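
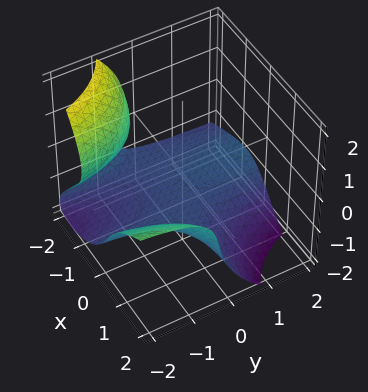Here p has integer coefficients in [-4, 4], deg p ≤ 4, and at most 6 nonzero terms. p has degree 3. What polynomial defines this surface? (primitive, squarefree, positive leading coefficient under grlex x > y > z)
2*x^2*y - 3*x*y*z + 2*z^3 + 3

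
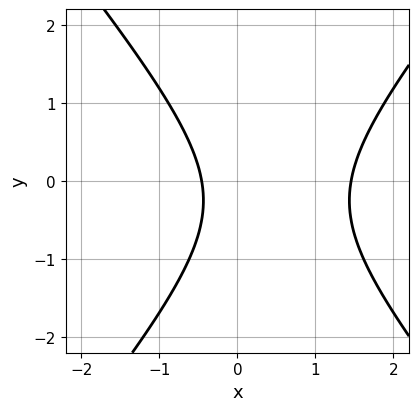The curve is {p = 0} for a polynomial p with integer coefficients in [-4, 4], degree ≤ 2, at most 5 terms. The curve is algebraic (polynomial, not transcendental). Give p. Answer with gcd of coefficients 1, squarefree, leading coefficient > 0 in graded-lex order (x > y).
Degree: a generic line meets the curve in up to 2 points, so deg p = 2.
From the axis intercepts and sections: it misses every integer gridline on the y-axis.
Together with the visible shape, these determine p as stated.

3*x^2 - 2*y^2 - 3*x - y - 2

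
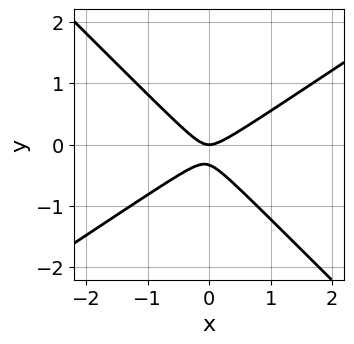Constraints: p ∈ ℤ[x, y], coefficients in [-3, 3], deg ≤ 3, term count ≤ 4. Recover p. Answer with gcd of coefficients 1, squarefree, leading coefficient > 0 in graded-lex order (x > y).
(a) deg p = 2.
(b) From the visible intercepts: it meets the x-axis at x = 0 (among the integer gridlines); one y-axis crossing is at y = 0.
(c) Matching integer coefficients to the picture gives p.

2*x^2 - x*y - 3*y^2 - y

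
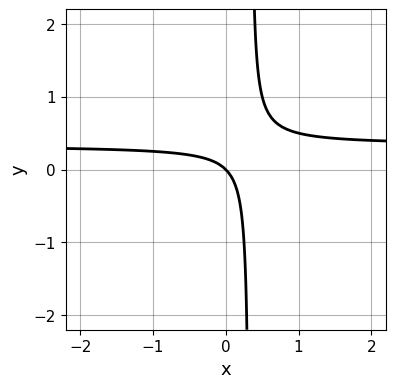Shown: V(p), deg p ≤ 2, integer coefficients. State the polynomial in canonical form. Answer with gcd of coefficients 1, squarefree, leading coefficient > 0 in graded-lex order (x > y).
3*x*y - x - y

First, the degree is 2 — a generic line meets the curve in up to 2 points.
Then, observable constraints: it meets the x-axis at x = 0 (among the integer gridlines); it meets the y-axis at y = 0 (among the integer gridlines).
Finally, together with the visible shape, these determine p as stated.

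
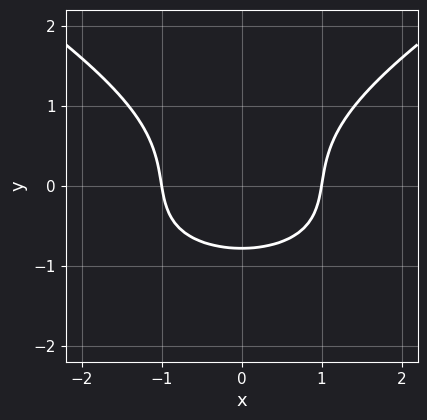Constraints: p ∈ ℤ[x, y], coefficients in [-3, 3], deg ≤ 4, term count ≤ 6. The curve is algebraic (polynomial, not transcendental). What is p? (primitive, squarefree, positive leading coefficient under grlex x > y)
x^2*y - 3*y^3 + 3*x^2 - 2*y - 3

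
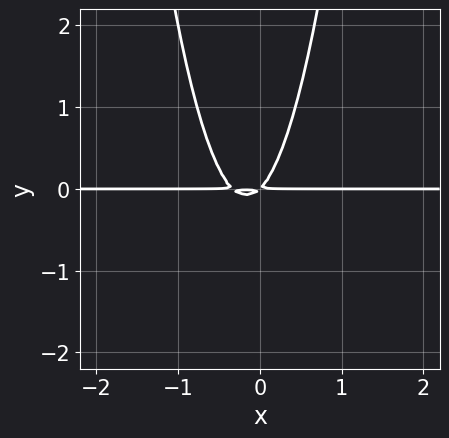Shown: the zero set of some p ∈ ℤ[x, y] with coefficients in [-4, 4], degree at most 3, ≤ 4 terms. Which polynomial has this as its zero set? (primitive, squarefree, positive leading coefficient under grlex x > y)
3*x^2*y + x*y - y^2

First, the degree is 3 — a generic line meets the curve in up to 3 points.
Next, from the axis intercepts and sections: the visible x-axis segment lies entirely on the curve.
Finally, assembling these constraints gives the stated polynomial.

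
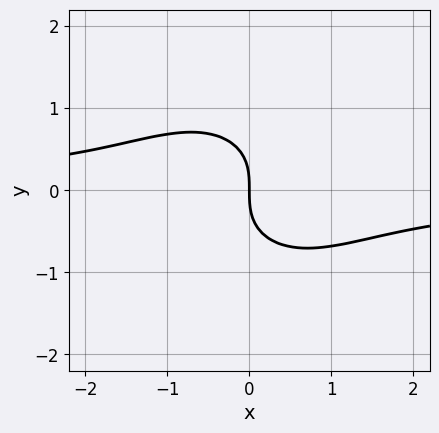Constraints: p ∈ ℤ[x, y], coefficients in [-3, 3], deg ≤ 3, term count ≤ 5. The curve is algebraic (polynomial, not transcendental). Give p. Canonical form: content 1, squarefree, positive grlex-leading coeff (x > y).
1. Degree: the shape is more complex than any degree-2 curve, so deg p = 3.
2. Checking where it meets the axes: it meets the y-axis at y = 0 (among the integer gridlines); it meets the x-axis at x = 0 (among the integer gridlines).
3. The integer polynomial consistent with all of this is the stated p.

x^2*y + y^3 + x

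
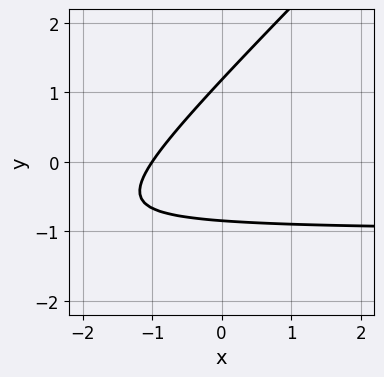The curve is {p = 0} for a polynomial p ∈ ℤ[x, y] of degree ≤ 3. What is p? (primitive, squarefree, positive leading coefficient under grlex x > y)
3*x*y - 3*y^2 + 3*x + y + 3

Degree: a generic line meets the curve in up to 2 points, so deg p = 2.
Observable constraints: one x-axis crossing is at x = -1.
Matching integer coefficients to the picture gives p.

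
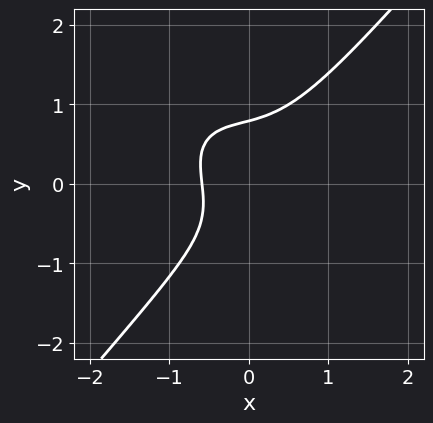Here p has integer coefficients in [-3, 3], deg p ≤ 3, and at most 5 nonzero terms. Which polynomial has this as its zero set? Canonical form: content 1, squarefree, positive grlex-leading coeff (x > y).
1. The degree is 3 — a generic line meets the curve in up to 3 points.
2. The integer polynomial consistent with all of this is the stated p.

2*x^3 + x^2*y - 2*y^3 + x + 1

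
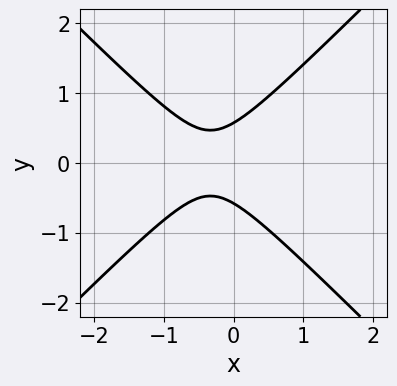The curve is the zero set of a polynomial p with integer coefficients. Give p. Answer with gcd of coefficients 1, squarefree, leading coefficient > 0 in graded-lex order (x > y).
3*x^2 - 3*y^2 + 2*x + 1

(a) The degree is 2 — the shape is more complex than any degree-1 curve.
(b) Symmetries: it's symmetric under y → −y, forcing even powers of y.
(c) Checking where it meets the axes: no x-intercept at any integer in the box.
(d) The integer polynomial consistent with all of this is the stated p.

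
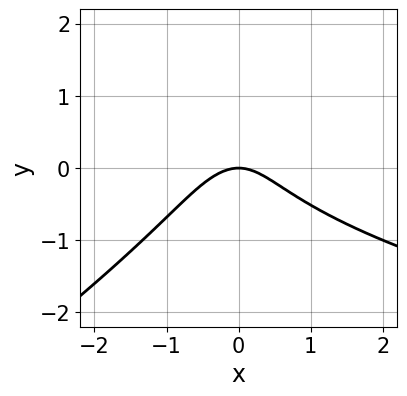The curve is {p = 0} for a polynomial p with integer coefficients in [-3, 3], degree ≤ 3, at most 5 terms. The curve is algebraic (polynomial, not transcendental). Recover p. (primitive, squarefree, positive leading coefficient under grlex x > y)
The degree is 3 — the shape is more complex than any degree-2 curve.
Reading off the gridlines: one y-axis crossing is at y = 0; one x-axis crossing is at x = 0.
Matching integer coefficients to the picture gives p.

2*x*y^2 - 3*y^3 - 3*x^2 + 2*y^2 - 3*y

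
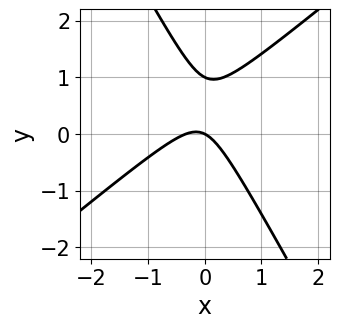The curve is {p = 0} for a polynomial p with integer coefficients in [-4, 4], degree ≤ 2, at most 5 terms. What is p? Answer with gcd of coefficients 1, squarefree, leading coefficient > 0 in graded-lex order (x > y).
1. Degree: the shape is more complex than any degree-1 curve, so deg p = 2.
2. Reading off the gridlines: one x-axis crossing is at x = 0; the y-axis gridline crossings are at y ∈ {0, 1}.
3. The integer polynomial consistent with all of this is the stated p.

3*x^2 - 2*x*y - 2*y^2 + x + 2*y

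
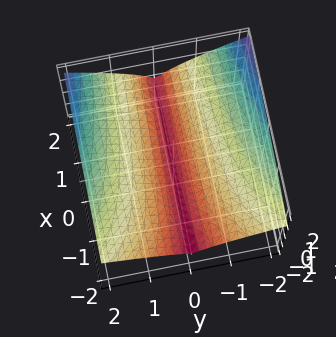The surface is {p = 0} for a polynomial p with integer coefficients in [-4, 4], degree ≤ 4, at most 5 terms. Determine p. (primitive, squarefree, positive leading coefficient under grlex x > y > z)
Degree: no degree-2 surface has this shape, so deg p = 3.
Observable constraints: one z-axis crossing is at z = 0; one y-axis crossing is at y = 0.
Matching integer coefficients to the picture gives p. Check: (-1, 0, 0) on the x-axis lies on the surface, and p(-1, 0, 0) = 0. ✓

x*y^2 - 3*z^3 + 3*y^2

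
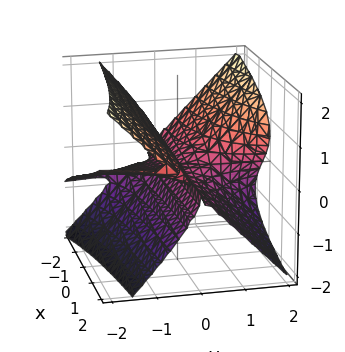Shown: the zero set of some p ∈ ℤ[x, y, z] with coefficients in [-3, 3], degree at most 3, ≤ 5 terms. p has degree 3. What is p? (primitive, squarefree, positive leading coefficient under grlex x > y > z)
deg p = 3. A generic line meets the surface in up to 3 points.
From the visible intercepts: every point of the y-axis in the box is on the surface; one z-axis crossing is at z = 0; every point of the x-axis in the box is on the surface.
Fitting integer coefficients to these (and the overall shape) gives p.

x*y^2 - 2*y^2*z + 2*z^3 + 2*y*z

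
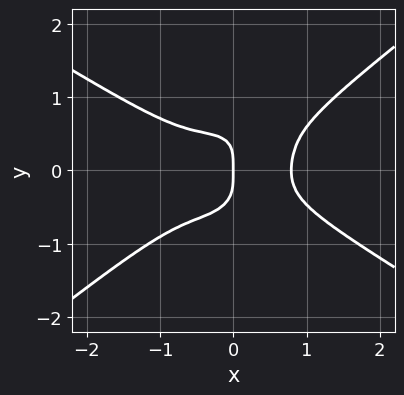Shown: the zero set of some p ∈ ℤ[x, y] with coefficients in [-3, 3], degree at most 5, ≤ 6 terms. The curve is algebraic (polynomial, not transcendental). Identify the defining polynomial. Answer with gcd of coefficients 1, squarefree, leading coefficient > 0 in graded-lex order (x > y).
First, deg p = 4. No degree-3 curve has this shape.
Next, observable constraints: it crosses the y-axis at the gridline y = 0; one x-axis crossing is at x = 0.
Finally, the integer polynomial consistent with all of this is the stated p.

2*x^4 - 3*x^2*y^2 + 2*x*y^3 - 3*y^4 - x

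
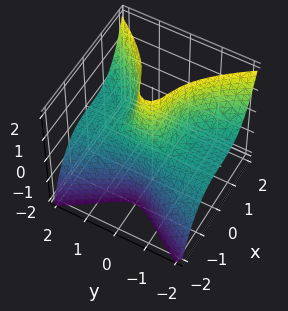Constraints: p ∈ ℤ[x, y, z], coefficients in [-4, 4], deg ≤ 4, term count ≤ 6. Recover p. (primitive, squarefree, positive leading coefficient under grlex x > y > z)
3*x^3 - 3*y^2*z + x*z + 1

First, the degree is 3 — a generic line meets the surface in up to 3 points.
Then, checking where it meets the axes: no y-intercept at any integer in the box; no z-intercept at any integer in the box.
Finally, assembling these constraints gives the stated polynomial.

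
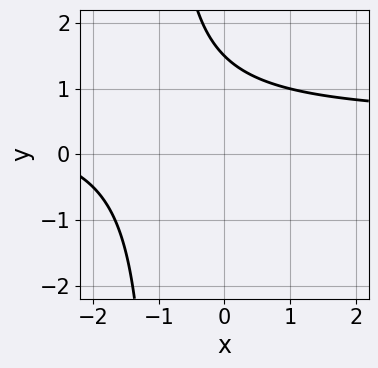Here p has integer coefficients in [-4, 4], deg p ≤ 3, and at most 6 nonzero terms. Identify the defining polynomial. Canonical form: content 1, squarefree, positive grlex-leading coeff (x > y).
1. deg p = 2.
2. Against the integer gridlines: it misses every integer gridline on the x-axis.
3. Together with the visible shape, these determine p as stated.

2*x*y - x + 2*y - 3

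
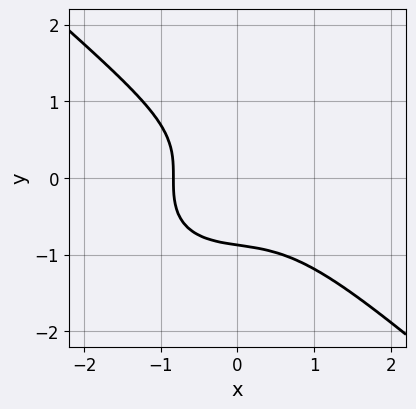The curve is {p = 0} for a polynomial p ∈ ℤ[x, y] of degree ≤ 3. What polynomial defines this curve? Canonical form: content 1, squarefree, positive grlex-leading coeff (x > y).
1. deg p = 3. A generic line meets the curve in up to 3 points.
2. Matching integer coefficients to the picture gives p.

2*x^3 + 3*y^3 + x + 2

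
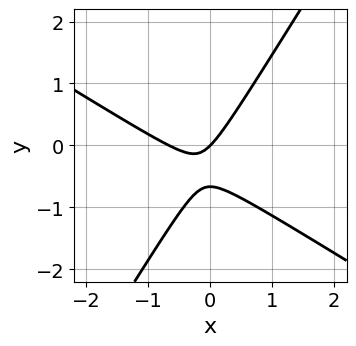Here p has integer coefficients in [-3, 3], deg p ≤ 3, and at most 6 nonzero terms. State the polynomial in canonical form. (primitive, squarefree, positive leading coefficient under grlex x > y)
1. Degree: a generic line meets the curve in up to 2 points, so deg p = 2.
2. From the axis intercepts and sections: it crosses the x-axis at the gridline x = 0; it meets the y-axis at y = 0 (among the integer gridlines).
3. These observations pin down the coefficients.

3*x^2 + 3*x*y - 3*y^2 + 2*x - 2*y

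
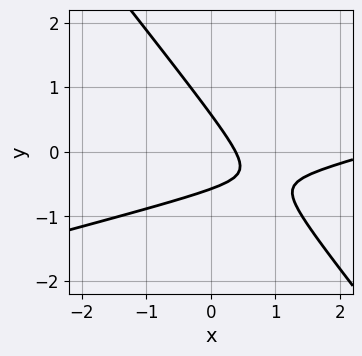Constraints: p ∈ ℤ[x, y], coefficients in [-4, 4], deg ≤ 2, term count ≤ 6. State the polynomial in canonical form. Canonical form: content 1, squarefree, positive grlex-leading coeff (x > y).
1. The degree is 2 — a generic line meets the curve in up to 2 points.
2. Putting this together gives p.

x^2 - 3*x*y - 3*y^2 - 3*x + 1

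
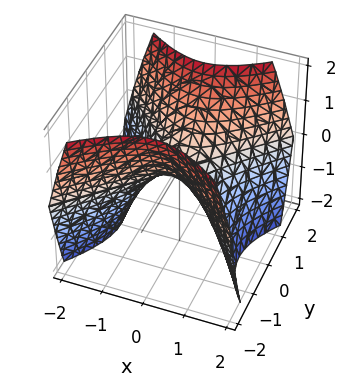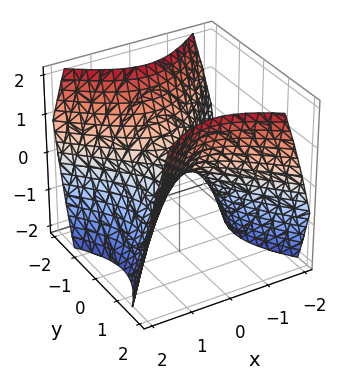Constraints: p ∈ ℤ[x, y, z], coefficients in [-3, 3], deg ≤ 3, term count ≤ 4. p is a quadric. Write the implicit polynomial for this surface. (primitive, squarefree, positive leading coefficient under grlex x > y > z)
1. The degree is 2 — a saddle surface; a quadric.
2. Symmetries: it's symmetric under x → −x, forcing even powers of x; the y ↦ −y reflection is a symmetry, so y appears only in even powers.
3. Observable constraints: it crosses the x-axis at the gridline x = 0; it crosses the y-axis at the gridline y = 0; one z-axis crossing is at z = 0.
4. Putting this together gives p.

x^2 - y^2 + z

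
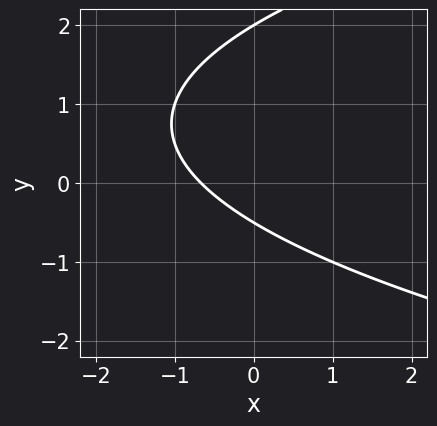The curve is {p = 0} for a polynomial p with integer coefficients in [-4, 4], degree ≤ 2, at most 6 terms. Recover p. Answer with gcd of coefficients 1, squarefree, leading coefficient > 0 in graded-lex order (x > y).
2*y^2 - 3*x - 3*y - 2

First, the degree is 2 — no degree-1 curve has this shape.
Then, reading off the gridlines: one y-axis crossing is at y = 2.
Finally, fitting integer coefficients to these (and the overall shape) gives p.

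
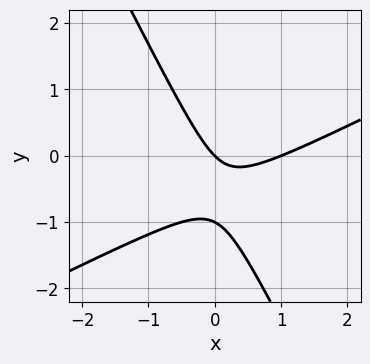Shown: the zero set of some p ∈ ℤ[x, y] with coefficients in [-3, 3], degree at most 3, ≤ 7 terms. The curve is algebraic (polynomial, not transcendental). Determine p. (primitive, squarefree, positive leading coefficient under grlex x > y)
(a) Degree: a generic line meets the curve in up to 2 points, so deg p = 2.
(b) From the axis intercepts and sections: the x-axis gridline crossings are at x ∈ {0, 1}; among the integer gridlines, it crosses the y-axis at y ∈ {-1, 0}.
(c) Matching integer coefficients to the picture gives p.

2*x^2 - 3*x*y - 2*y^2 - 2*x - 2*y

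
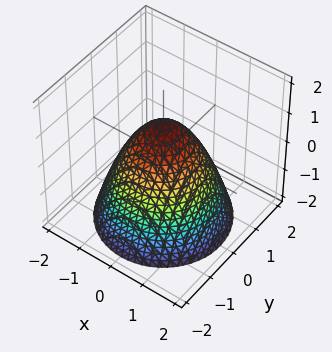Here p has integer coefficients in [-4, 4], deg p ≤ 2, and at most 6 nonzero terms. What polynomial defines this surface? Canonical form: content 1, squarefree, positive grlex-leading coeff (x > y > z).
1. Degree: the shape is more complex than any degree-1 surface, so deg p = 2.
2. By symmetry, the z-axis is an axis of rotation, so x and y enter only as x² + y².
3. From the visible intercepts: among the integer gridlines, it crosses the y-axis at y ∈ {-1, 1}; a circular section at z = 0 has radius exactly 1; among the integer gridlines, it crosses the x-axis at x ∈ {-1, 1}.
4. The integer polynomial consistent with all of this is the stated p. Check: (0, 0, 1) on the z-axis lies on the surface, and p(0, 0, 1) = 0. ✓

x^2 + y^2 + z - 1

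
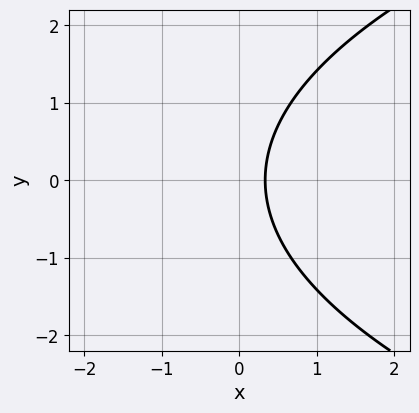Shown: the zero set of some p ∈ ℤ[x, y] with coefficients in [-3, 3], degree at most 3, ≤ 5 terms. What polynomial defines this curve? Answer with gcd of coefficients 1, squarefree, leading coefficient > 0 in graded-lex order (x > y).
deg p = 2. No degree-1 curve has this shape.
Symmetries: mirror symmetry y ↦ −y ⇒ only even powers of y.
Observable constraints: it misses every integer gridline on the y-axis.
Matching integer coefficients to the picture gives p.

y^2 - 3*x + 1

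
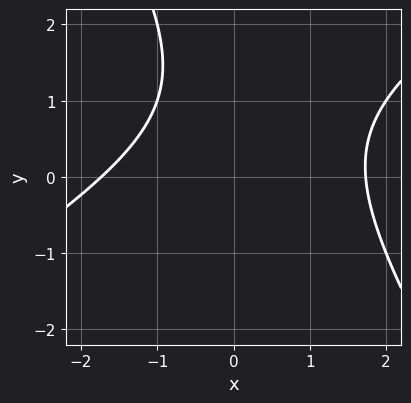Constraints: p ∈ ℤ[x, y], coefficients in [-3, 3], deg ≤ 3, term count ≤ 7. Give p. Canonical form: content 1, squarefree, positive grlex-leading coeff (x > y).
x^2 - x*y - y^2 + 2*y - 3

(a) The degree is 2 — no degree-1 curve has this shape.
(b) Checking where it meets the axes: the curve avoids every integer y-axis point in the box.
(c) Assembling these constraints gives the stated polynomial.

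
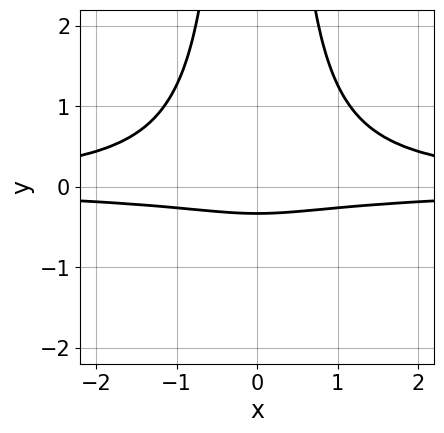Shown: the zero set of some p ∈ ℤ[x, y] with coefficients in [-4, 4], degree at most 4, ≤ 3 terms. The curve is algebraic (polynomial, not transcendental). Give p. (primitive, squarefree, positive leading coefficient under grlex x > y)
3*x^2*y^2 - 3*y - 1

First, deg p = 4.
Next, symmetries: the x ↦ −x reflection is a symmetry, so x appears only in even powers.
Then, checking where it meets the axes: no x-intercept at any integer in the box.
Finally, these observations pin down the coefficients.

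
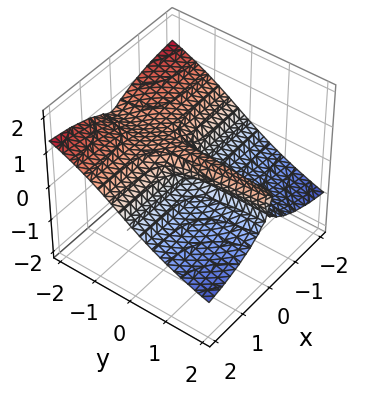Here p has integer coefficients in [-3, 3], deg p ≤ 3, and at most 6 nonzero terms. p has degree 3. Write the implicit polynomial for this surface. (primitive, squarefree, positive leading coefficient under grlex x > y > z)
2*x^2*y + 3*x^2*z + 3*z^3 - 2*z^2

deg p = 3.
Reading off the gridlines: the visible x-axis segment lies entirely on the surface; the visible y-axis segment lies entirely on the surface.
Putting this together gives p.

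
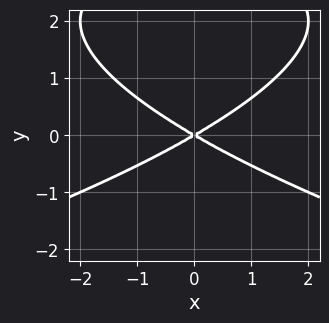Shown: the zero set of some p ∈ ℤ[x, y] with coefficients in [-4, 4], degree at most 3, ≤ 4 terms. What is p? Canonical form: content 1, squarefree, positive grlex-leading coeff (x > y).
y^3 + x^2 - 3*y^2

(a) deg p = 3. A generic line meets the curve in up to 3 points.
(b) Symmetries: mirror symmetry x ↦ −x ⇒ only even powers of x.
(c) Observable constraints: one y-axis crossing is at y = 0; one x-axis crossing is at x = 0.
(d) Assembling these constraints gives the stated polynomial.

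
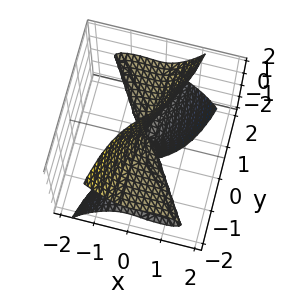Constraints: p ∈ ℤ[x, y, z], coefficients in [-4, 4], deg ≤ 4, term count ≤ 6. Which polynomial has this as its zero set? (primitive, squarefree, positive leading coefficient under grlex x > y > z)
Degree: the shape is more complex than any degree-2 surface, so deg p = 3.
Against the integer gridlines: every point of the z-axis in the box is on the surface; every point of the y-axis in the box is on the surface.
Putting this together gives p.

3*x^3 + 2*x^2*y + 2*x*z^2 - 3*y*z^2 + 2*y*z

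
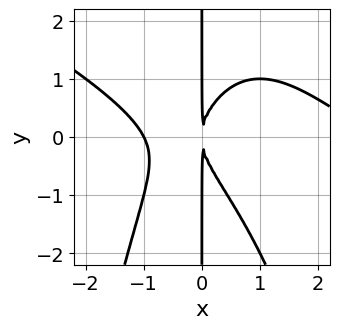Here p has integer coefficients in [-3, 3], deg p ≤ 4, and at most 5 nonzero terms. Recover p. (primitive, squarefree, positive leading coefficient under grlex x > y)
First, deg p = 4. A generic line meets the curve in up to 4 points.
Then, checking where it meets the axes: one x-axis crossing is at x = -1; the visible y-axis segment lies entirely on the curve.
Finally, assembling these constraints gives the stated polynomial.

x^4 + 2*x^3*y - 2*x^3 + 2*x*y^2 - 3*x^2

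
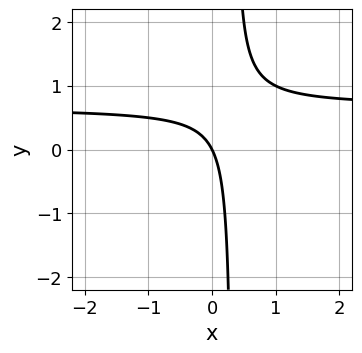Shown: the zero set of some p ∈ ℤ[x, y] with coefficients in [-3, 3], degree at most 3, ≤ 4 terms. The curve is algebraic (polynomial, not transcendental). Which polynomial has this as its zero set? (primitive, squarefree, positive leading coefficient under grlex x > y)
First, the degree is 2 — the shape is more complex than any degree-1 curve.
Then, reading off the gridlines: one y-axis crossing is at y = 0; it meets the x-axis at x = 0 (among the integer gridlines).
Finally, fitting integer coefficients to these (and the overall shape) gives p.

3*x*y - 2*x - y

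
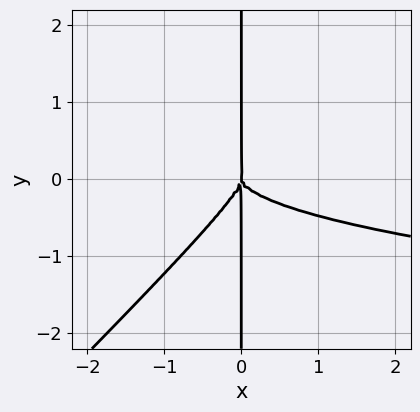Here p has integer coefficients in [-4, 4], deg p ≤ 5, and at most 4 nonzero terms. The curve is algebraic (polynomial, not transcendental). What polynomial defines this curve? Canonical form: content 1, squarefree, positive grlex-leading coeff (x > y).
1. deg p = 4. A generic line meets the curve in up to 4 points.
2. Observable constraints: the visible y-axis segment lies entirely on the curve; it meets the x-axis at x = 0 (among the integer gridlines).
3. Solving for integer coefficients yields p as stated.

3*x^2*y^2 - 3*x*y^3 - x^3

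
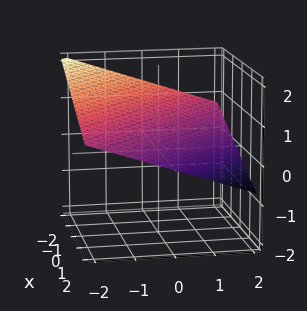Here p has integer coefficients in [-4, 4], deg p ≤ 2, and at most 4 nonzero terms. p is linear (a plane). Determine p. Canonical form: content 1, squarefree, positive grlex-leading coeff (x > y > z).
x + y + 3*z - 2

(a) The degree is 1 — the surface is flat (a plane).
(b) From the visible intercepts: it crosses the y-axis at the gridline y = 2; it meets the x-axis at x = 2 (among the integer gridlines).
(c) These observations pin down the coefficients.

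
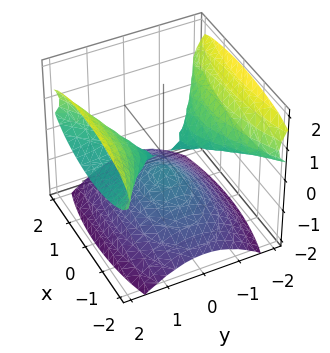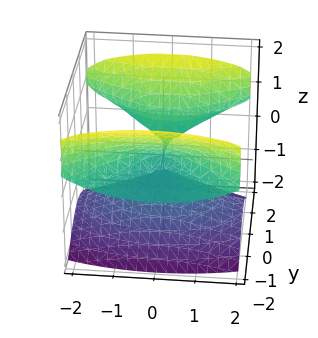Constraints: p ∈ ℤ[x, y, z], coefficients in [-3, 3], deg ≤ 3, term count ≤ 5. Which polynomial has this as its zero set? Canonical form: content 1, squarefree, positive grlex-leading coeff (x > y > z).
2*y^2*z - 2*z^3 - x^2 - z^2

First, there are 3 components. They look like related sheets of one shape, so recover p as a whole.
Then, deg p = 3. The shape is more complex than any degree-2 surface.
Next, checking where it meets the axes: every point of the y-axis in the box is on the surface.
Finally, together with the visible shape, these determine p as stated.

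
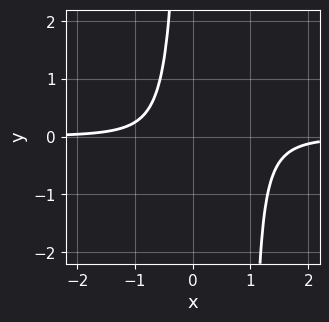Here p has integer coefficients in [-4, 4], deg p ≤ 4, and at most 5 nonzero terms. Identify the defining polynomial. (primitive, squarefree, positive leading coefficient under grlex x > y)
2*x^3*y - 2*x^2*y + 1

First, the degree is 4 — the shape is more complex than any degree-3 curve.
Next, observable constraints: the curve avoids every integer y-axis point in the box; no x-intercept at any integer in the box.
Finally, together with the visible shape, these determine p as stated.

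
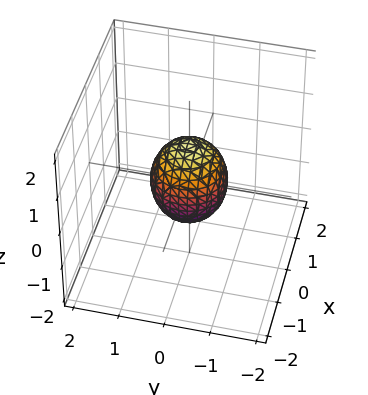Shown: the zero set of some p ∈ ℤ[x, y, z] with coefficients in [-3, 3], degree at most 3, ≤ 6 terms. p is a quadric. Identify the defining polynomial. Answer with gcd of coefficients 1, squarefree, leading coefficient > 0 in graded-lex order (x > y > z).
3*x^2 + 3*y^2 + 2*z^2 - 2

(a) Degree: bounded and convex; a quadric, so deg p = 2.
(b) Symmetries: it's symmetric under z → −z, forcing even powers of z; rotational symmetry about the z-axis ⇒ p depends on x, y only through x² + y².
(c) Against the integer gridlines: a circular section at z = 0 has radius between 0 and 1; the z-axis gridline crossings are at z ∈ {-1, 1}.
(d) These observations pin down the coefficients.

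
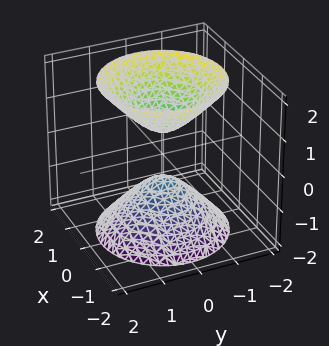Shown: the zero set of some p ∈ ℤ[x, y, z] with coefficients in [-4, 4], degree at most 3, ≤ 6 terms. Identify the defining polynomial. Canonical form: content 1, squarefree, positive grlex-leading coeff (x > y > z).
1. The picture has 2 separate pieces.
2. Degree: a generic line meets the surface in up to 2 points, so deg p = 2.
3. Symmetries: rotational symmetry about the z-axis ⇒ p depends on x, y only through x² + y².
4. From the axis intercepts and sections: no x-intercept at any integer in the box; a circular section at z = -2 has radius between 1 and 2; it misses every integer gridline on the y-axis.
5. Putting this together gives p.

3*x^2 + 3*y^2 - 2*z^2 + 1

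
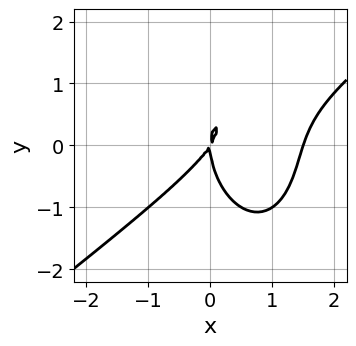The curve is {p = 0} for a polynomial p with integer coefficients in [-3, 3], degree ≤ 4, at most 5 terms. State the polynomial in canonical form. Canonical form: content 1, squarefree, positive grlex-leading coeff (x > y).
Degree: no degree-2 curve has this shape, so deg p = 3.
Against the integer gridlines: it crosses the x-axis at the gridline x = 0; it crosses the y-axis at the gridline y = 0.
Solving for integer coefficients yields p as stated.

2*x^3 - 2*x^2*y - y^3 - 3*x^2 + 2*x*y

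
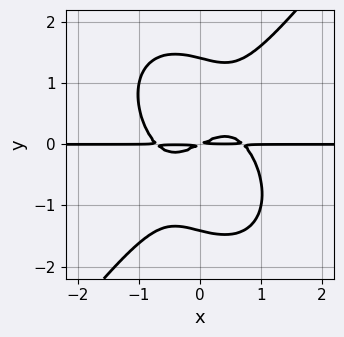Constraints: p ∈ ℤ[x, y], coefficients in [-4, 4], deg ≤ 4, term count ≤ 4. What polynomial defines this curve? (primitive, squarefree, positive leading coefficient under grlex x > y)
2*x^3*y - y^4 - x*y + 2*y^2

1. The degree is 4 — the shape is more complex than any degree-3 curve.
2. Checking where it meets the axes: every point of the x-axis in the box is on the curve.
3. Putting this together gives p.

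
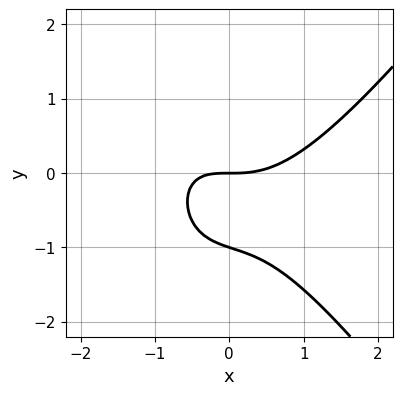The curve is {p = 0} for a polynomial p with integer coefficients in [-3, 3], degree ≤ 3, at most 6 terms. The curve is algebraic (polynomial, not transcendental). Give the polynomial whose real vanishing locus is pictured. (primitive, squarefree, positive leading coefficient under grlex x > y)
(a) The degree is 3 — no degree-2 curve has this shape.
(b) Reading off the gridlines: among the integer gridlines, it crosses the y-axis at y ∈ {-1, 0}; it meets the x-axis at x = 0 (among the integer gridlines).
(c) Together with the visible shape, these determine p as stated.

2*x^3 - x*y^2 - 2*x*y - 3*y^2 - 3*y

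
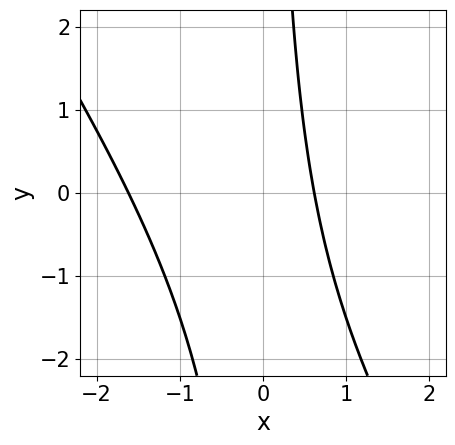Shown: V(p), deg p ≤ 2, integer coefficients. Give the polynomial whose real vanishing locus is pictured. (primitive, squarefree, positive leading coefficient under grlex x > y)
3*x^2 + 2*x*y + 3*x - 3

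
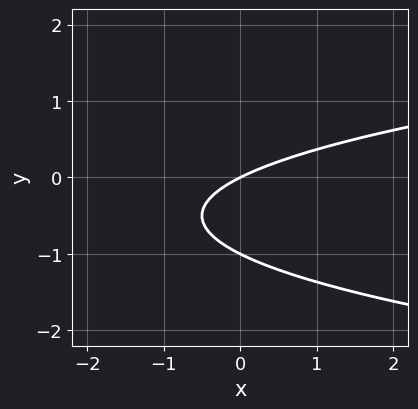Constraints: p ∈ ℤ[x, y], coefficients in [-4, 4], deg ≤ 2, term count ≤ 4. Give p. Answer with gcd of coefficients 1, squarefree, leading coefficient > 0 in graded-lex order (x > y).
deg p = 2. No degree-1 curve has this shape.
Observable constraints: one x-axis crossing is at x = 0; the y-axis gridline crossings are at y ∈ {-1, 0}.
Solving for integer coefficients yields p as stated.

2*y^2 - x + 2*y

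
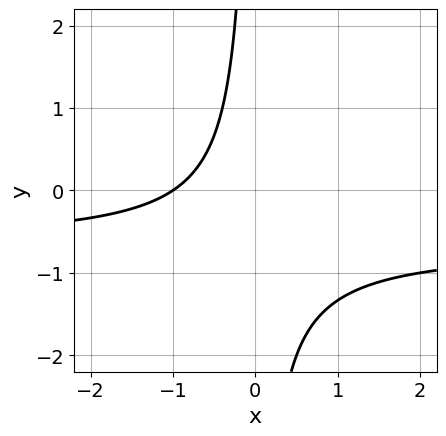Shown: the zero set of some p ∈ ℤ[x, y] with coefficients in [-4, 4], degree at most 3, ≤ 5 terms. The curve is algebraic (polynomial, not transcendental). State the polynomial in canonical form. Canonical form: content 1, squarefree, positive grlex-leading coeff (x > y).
1. deg p = 2. No degree-1 curve has this shape.
2. Checking where it meets the axes: it meets the x-axis at x = -1 (among the integer gridlines); no y-intercept at any integer in the box.
3. These observations pin down the coefficients.

3*x*y + 2*x + 2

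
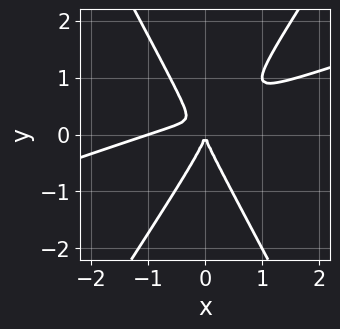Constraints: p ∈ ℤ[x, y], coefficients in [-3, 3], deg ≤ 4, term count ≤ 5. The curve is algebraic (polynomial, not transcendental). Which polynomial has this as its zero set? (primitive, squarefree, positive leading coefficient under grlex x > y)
(a) The degree is 3 — the shape is more complex than any degree-2 curve.
(b) Reading off the gridlines: the x-axis gridline crossings are at x ∈ {-1, 0}; one y-axis crossing is at y = 0.
(c) Together with the visible shape, these determine p as stated.

x^3 - 3*x^2*y + y^3 + x^2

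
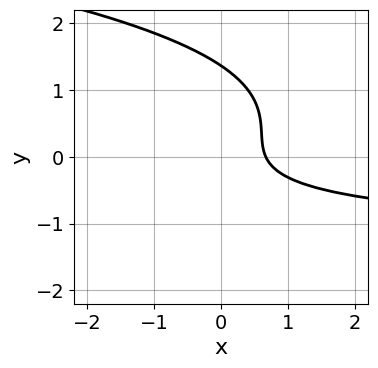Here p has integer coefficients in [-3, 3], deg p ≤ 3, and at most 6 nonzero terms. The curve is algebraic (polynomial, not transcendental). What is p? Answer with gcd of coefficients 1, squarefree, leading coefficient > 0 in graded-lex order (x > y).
3*y^3 + 2*x*y - 3*y^2 + 3*x - 2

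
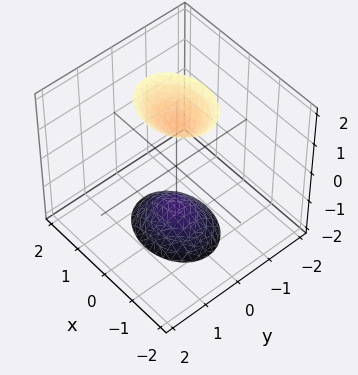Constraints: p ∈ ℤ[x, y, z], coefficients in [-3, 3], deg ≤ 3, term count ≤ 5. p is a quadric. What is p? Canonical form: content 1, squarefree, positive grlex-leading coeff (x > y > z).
(a) I count 2 distinct pieces. They look like related sheets of one shape, so recover p as a whole.
(b) The degree is 2 — two separate bowl-shaped sheets opening away from each other; a quadric.
(c) Symmetries: it's symmetric under y → −y, forcing even powers of y; the x ↦ −x reflection is a symmetry, so x appears only in even powers; mirror symmetry z ↦ −z ⇒ only even powers of z.
(d) Observable constraints: the surface avoids every integer y-axis point in the box; the surface avoids every integer x-axis point in the box.
(e) These observations pin down the coefficients.

2*x^2 + 3*y^2 - z^2 + 2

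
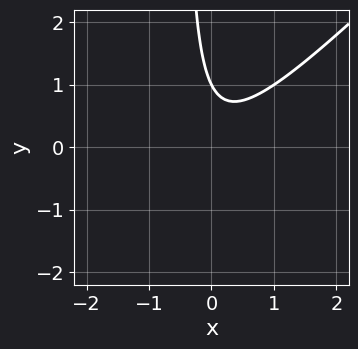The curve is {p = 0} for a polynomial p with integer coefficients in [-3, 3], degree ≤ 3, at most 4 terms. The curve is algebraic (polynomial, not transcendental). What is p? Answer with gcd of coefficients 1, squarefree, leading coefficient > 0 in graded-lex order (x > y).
First, the degree is 2 — no degree-1 curve has this shape.
Then, reading off the gridlines: it crosses the y-axis at the gridline y = 1; it misses every integer gridline on the x-axis.
Finally, matching integer coefficients to the picture gives p.

2*x^2 - 2*x*y - y + 1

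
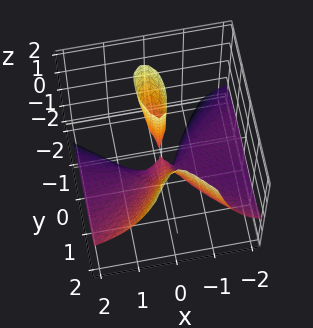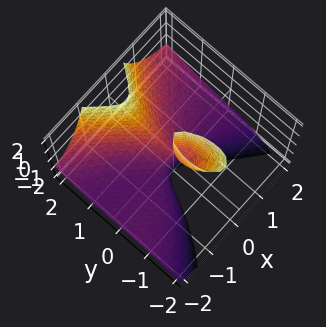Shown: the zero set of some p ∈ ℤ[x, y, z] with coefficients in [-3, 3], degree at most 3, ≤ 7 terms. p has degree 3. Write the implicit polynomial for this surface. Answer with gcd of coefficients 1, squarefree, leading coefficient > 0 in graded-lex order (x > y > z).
3*x^2*z + x*y*z - y^3 + 3*x^2 + y*z

The picture has 2 separate pieces. They look like related sheets of one shape, so recover p as a whole.
deg p = 3. The shape is more complex than any degree-2 surface.
Checking where it meets the axes: the visible z-axis segment lies entirely on the surface; it crosses the x-axis at the gridline x = 0; one y-axis crossing is at y = 0.
The integer polynomial consistent with all of this is the stated p.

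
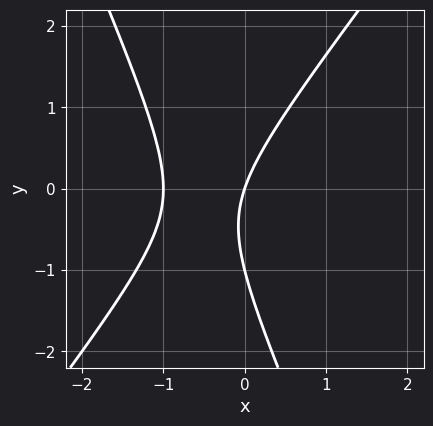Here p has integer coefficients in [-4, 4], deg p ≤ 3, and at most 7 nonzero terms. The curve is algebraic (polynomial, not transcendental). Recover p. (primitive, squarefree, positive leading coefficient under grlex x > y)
First, deg p = 2. No degree-1 curve has this shape.
Next, observable constraints: the x-axis gridline crossings are at x ∈ {-1, 0}; among the integer gridlines, it crosses the y-axis at y ∈ {-1, 0}.
Finally, matching integer coefficients to the picture gives p.

3*x^2 - x*y - y^2 + 3*x - y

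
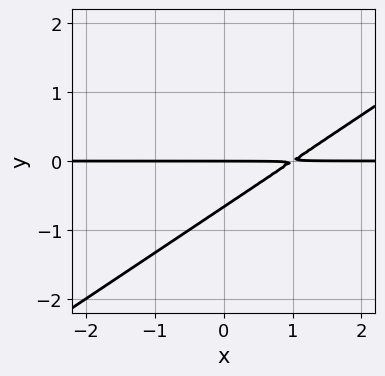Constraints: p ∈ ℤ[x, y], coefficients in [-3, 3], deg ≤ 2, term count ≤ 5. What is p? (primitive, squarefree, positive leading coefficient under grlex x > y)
(a) Degree: the shape is more complex than any degree-1 curve, so deg p = 2.
(b) From the visible intercepts: the visible x-axis segment lies entirely on the curve; it crosses the y-axis at the gridline y = 0.
(c) Fitting integer coefficients to these (and the overall shape) gives p.

2*x*y - 3*y^2 - 2*y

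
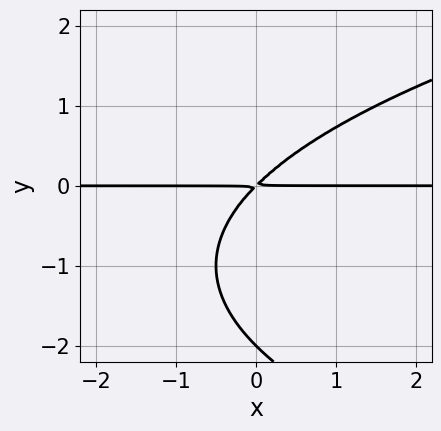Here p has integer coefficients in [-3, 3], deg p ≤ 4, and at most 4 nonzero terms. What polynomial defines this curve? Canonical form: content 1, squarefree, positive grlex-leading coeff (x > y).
y^3 - 2*x*y + 2*y^2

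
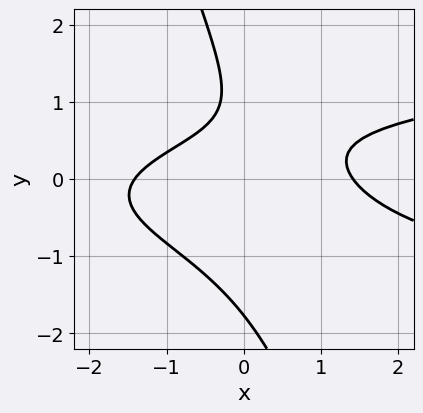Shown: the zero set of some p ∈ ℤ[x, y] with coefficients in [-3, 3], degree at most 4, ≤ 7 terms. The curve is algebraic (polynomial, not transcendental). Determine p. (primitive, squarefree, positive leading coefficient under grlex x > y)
(a) deg p = 3.
(b) Matching integer coefficients to the picture gives p.

3*x*y^2 + y^3 - x^2 - 2*y + 2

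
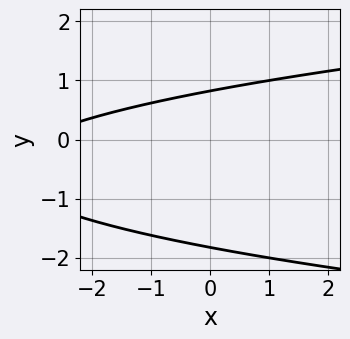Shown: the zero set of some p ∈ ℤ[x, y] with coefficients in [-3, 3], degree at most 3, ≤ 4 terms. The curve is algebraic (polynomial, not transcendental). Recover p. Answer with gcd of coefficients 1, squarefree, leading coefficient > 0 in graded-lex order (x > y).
2*y^2 - x + 2*y - 3

(a) Degree: the shape is more complex than any degree-1 curve, so deg p = 2.
(b) Observable constraints: the curve avoids every integer x-axis point in the box.
(c) The integer polynomial consistent with all of this is the stated p.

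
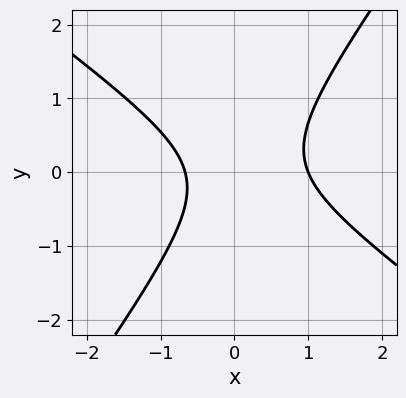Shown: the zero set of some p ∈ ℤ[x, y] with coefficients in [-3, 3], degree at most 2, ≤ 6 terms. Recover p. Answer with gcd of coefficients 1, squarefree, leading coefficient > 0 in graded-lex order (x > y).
3*x^2 + 2*x*y - 3*y^2 - x - 2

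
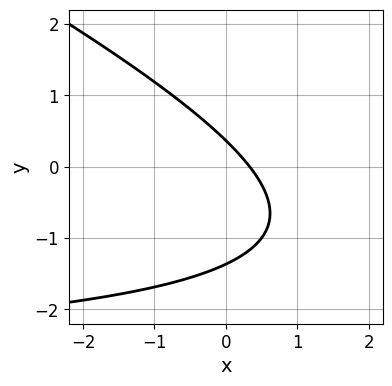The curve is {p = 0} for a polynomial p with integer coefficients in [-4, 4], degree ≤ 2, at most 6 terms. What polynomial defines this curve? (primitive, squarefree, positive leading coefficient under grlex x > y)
The degree is 2 — no degree-1 curve has this shape.
Matching integer coefficients to the picture gives p.

x*y + 2*y^2 + 3*x + 2*y - 1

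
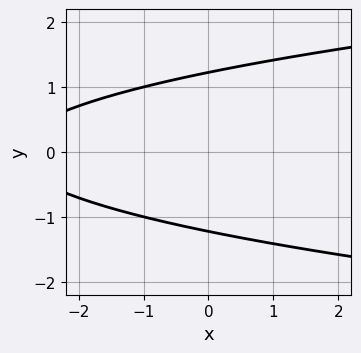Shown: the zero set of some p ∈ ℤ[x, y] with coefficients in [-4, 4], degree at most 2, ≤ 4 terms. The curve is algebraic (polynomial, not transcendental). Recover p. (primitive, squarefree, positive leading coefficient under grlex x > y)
1. Degree: the shape is more complex than any degree-1 curve, so deg p = 2.
2. Symmetries: it's symmetric under y → −y, forcing even powers of y.
3. From the axis intercepts and sections: it misses every integer gridline on the x-axis.
4. Assembling these constraints gives the stated polynomial.

2*y^2 - x - 3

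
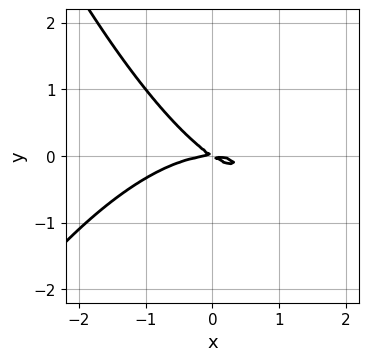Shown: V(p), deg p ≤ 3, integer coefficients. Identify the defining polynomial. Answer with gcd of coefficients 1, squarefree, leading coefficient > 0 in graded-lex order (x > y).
x^3 + 2*x*y + 3*y^2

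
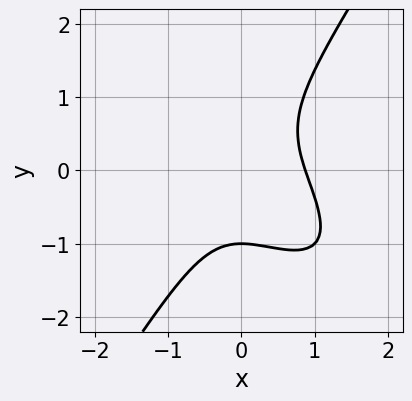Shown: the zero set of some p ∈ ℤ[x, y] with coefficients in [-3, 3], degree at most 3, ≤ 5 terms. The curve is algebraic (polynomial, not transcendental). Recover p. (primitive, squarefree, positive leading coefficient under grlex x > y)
3*x^3 + 3*x^2*y - 2*y^3 - 2

First, the degree is 3 — the shape is more complex than any degree-2 curve.
Next, checking where it meets the axes: one y-axis crossing is at y = -1.
Finally, solving for integer coefficients yields p as stated.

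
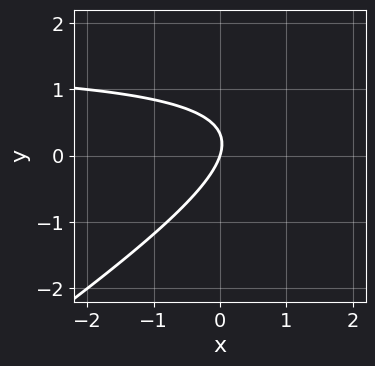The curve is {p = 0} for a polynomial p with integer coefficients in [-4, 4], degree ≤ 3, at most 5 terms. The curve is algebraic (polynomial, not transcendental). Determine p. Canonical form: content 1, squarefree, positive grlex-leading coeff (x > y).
2*x*y - 3*y^2 - 3*x + y

First, the degree is 2 — the shape is more complex than any degree-1 curve.
Then, checking where it meets the axes: it crosses the x-axis at the gridline x = 0; one y-axis crossing is at y = 0.
Finally, these observations pin down the coefficients.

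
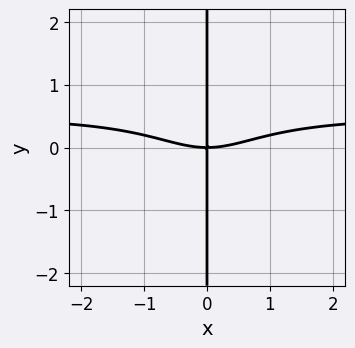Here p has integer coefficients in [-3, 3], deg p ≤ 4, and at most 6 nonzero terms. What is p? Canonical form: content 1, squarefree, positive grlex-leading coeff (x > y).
2*x^3*y + 2*x*y^3 - x^3 + 3*x*y

1. deg p = 4. The shape is more complex than any degree-3 curve.
2. Observable constraints: every point of the y-axis in the box is on the curve; it meets the x-axis at x = 0 (among the integer gridlines).
3. These observations pin down the coefficients.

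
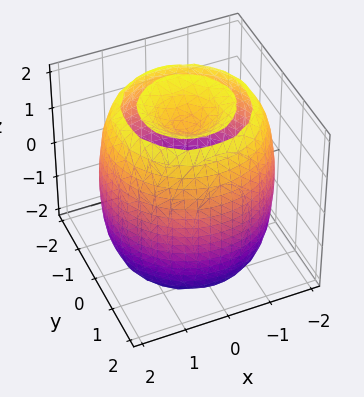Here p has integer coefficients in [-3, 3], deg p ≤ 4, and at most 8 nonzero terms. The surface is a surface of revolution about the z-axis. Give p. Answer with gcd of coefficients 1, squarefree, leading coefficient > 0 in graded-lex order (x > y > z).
1. The picture has 2 separate pieces. They look like related sheets of one shape, so recover p as a whole.
2. Degree: a generic line meets the surface in up to 4 points, so deg p = 4.
3. Symmetries: rotational symmetry about the z-axis ⇒ p depends on x, y only through x² + y².
4. Against the integer gridlines: a circular section at z = 0 has radius between 1 and 2.
5. The integer polynomial consistent with all of this is the stated p.

x^4 + 2*x^2*y^2 + y^4 - 3*x^2 - 3*y^2 + z^2 - 2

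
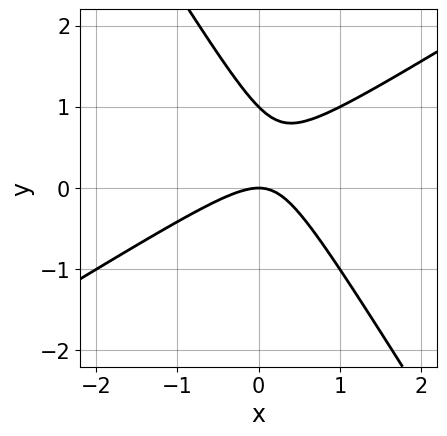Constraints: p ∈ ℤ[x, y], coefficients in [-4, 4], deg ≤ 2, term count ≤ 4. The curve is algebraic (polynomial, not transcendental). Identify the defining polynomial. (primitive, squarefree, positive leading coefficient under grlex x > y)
x^2 - x*y - y^2 + y

(a) deg p = 2. A generic line meets the curve in up to 2 points.
(b) Against the integer gridlines: it crosses the x-axis at the gridline x = 0; among the integer gridlines, it crosses the y-axis at y ∈ {0, 1}.
(c) Solving for integer coefficients yields p as stated.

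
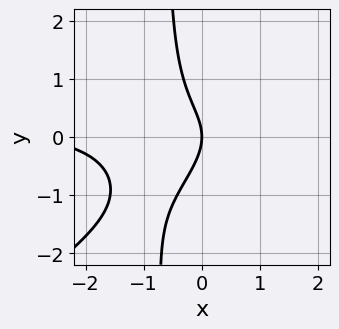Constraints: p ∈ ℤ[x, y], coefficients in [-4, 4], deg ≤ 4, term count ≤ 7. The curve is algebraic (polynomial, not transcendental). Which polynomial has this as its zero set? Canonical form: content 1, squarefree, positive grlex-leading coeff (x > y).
2*x^2*y - 3*x*y^2 - x^2 - 2*y^2 - 3*x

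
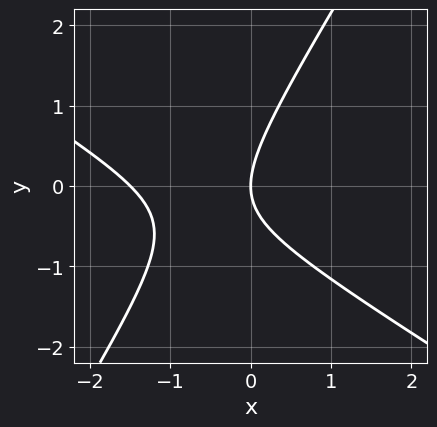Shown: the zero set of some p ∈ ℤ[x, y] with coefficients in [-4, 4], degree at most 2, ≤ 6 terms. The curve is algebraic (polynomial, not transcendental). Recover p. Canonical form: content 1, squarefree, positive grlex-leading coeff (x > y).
First, deg p = 2. A generic line meets the curve in up to 2 points.
Then, observable constraints: one x-axis crossing is at x = 0; one y-axis crossing is at y = 0.
Finally, these observations pin down the coefficients.

2*x^2 + 2*x*y - 2*y^2 + 3*x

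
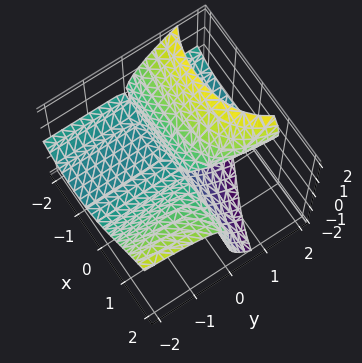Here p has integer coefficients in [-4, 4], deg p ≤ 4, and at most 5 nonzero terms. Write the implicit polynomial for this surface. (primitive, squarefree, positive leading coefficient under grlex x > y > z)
First, deg p = 3. The shape is more complex than any degree-2 surface.
Then, observable constraints: every point of the x-axis in the box is on the surface; it crosses the z-axis at the gridline z = 0; every point of the y-axis in the box is on the surface.
Finally, fitting integer coefficients to these (and the overall shape) gives p.

x^2*y + z^3 + 2*x*y - 3*y*z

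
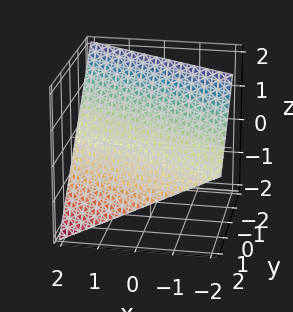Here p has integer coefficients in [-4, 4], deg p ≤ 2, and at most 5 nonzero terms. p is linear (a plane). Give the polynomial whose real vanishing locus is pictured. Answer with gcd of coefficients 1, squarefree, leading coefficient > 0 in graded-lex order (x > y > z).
First, the degree is 1 — every cross-section is a straight line — this is a plane.
Then, checking where it meets the axes: one z-axis crossing is at z = 1; it meets the y-axis at y = 1 (among the integer gridlines).
Finally, assembling these constraints gives the stated polynomial.

x + 2*y + 2*z - 2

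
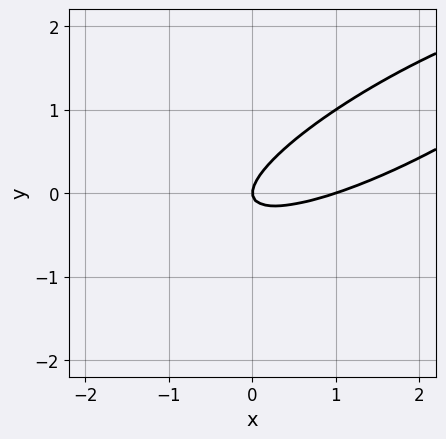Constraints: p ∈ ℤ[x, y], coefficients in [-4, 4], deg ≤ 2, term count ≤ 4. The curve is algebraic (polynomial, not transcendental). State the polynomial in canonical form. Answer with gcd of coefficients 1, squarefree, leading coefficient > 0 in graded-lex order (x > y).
The degree is 2 — a generic line meets the curve in up to 2 points.
From the axis intercepts and sections: it meets the y-axis at y = 0 (among the integer gridlines); among the integer gridlines, it crosses the x-axis at x ∈ {0, 1}.
These observations pin down the coefficients.

x^2 - 3*x*y + 3*y^2 - x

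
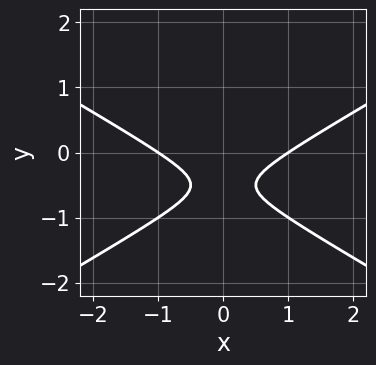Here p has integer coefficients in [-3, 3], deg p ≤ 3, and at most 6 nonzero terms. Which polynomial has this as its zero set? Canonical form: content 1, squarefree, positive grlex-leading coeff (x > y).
First, deg p = 2. The shape is more complex than any degree-1 curve.
Then, symmetries: mirror symmetry x ↦ −x ⇒ only even powers of x.
Then, observable constraints: no y-intercept at any integer in the box; among the integer gridlines, it crosses the x-axis at x ∈ {-1, 1}.
Finally, assembling these constraints gives the stated polynomial.

x^2 - 3*y^2 - 3*y - 1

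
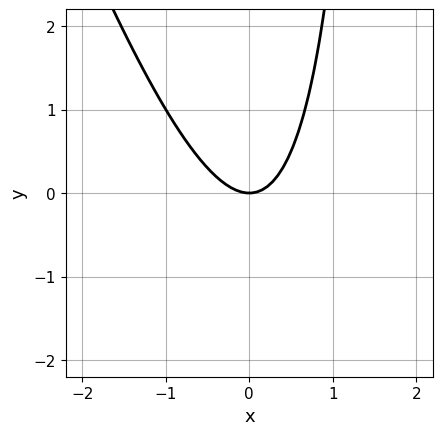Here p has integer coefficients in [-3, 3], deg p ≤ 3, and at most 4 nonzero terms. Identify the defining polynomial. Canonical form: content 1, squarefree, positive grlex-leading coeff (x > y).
(a) deg p = 2. No degree-1 curve has this shape.
(b) Checking where it meets the axes: it crosses the y-axis at the gridline y = 0; one x-axis crossing is at x = 0.
(c) Matching integer coefficients to the picture gives p.

3*x^2 + x*y - 2*y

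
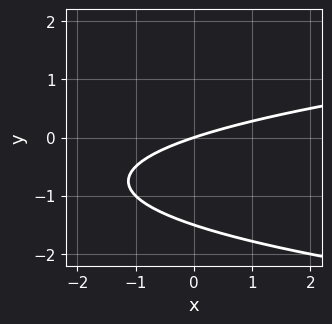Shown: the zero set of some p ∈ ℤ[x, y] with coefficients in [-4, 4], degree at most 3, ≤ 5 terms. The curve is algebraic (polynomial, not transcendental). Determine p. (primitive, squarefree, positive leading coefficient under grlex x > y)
2*y^2 - x + 3*y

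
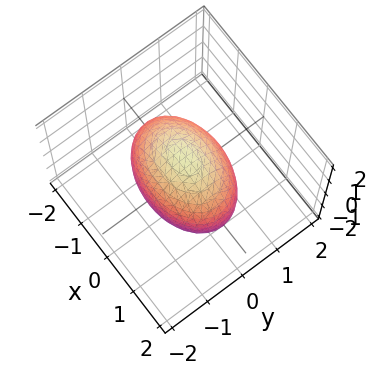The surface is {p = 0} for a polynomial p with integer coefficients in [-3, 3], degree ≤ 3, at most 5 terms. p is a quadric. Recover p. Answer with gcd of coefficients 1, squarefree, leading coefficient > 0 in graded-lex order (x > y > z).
x^2 + 2*y^2 + z^2 - 2

deg p = 2. Bounded and convex; a quadric.
Symmetries: it's symmetric under y → −y, forcing even powers of y; mirror symmetry x ↦ −x ⇒ only even powers of x; mirror symmetry z ↦ −z ⇒ only even powers of z.
From the axis intercepts and sections: the y-axis gridline crossings are at y ∈ {-1, 1}.
Solving for integer coefficients yields p as stated.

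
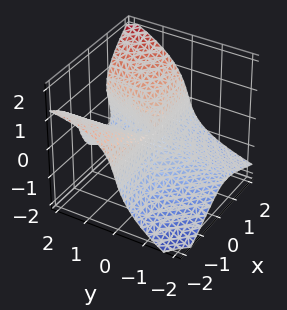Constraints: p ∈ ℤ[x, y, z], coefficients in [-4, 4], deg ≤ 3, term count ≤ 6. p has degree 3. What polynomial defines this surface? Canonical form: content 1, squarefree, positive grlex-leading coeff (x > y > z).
3*x^2*y - x^2*z + 2*x*y*z - 3*z^3 - y^2

First, degree: a generic line meets the surface in up to 3 points, so deg p = 3.
Next, against the integer gridlines: it meets the z-axis at z = 0 (among the integer gridlines); the visible x-axis segment lies entirely on the surface; it crosses the y-axis at the gridline y = 0.
Finally, fitting integer coefficients to these (and the overall shape) gives p.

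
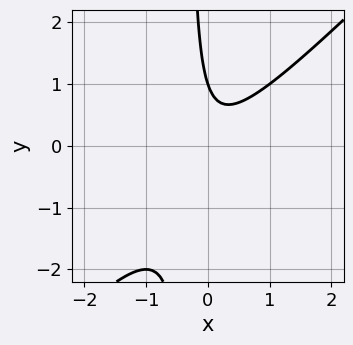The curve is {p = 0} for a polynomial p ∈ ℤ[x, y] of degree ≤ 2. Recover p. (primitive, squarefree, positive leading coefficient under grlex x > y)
3*x^2 - 3*x*y - y + 1

(a) The degree is 2 — no degree-1 curve has this shape.
(b) Reading off the gridlines: the curve avoids every integer x-axis point in the box; one y-axis crossing is at y = 1.
(c) These observations pin down the coefficients.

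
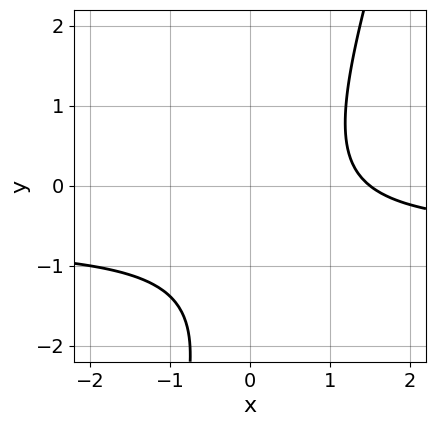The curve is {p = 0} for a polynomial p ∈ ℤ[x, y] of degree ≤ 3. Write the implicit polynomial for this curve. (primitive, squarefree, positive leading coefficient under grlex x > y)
First, degree: the shape is more complex than any degree-1 curve, so deg p = 2.
Then, checking where it meets the axes: it misses every integer gridline on the y-axis.
Finally, putting this together gives p.

3*x*y - y^2 + 2*x - 2*y - 3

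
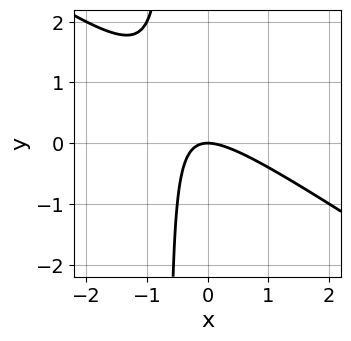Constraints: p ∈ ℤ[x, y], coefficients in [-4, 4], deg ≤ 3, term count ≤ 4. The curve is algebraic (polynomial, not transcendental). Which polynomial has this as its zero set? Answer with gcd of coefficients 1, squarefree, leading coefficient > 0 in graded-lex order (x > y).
(a) The degree is 2 — a generic line meets the curve in up to 2 points.
(b) Reading off the gridlines: one x-axis crossing is at x = 0; it meets the y-axis at y = 0 (among the integer gridlines).
(c) Putting this together gives p.

2*x^2 + 3*x*y + 2*y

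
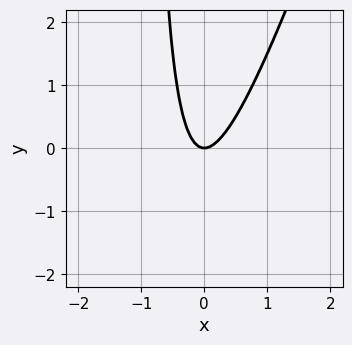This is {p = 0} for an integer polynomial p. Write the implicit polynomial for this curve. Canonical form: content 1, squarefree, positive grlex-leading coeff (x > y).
1. deg p = 2.
2. Observable constraints: one x-axis crossing is at x = 0; one y-axis crossing is at y = 0.
3. Matching integer coefficients to the picture gives p.

3*x^2 - x*y - y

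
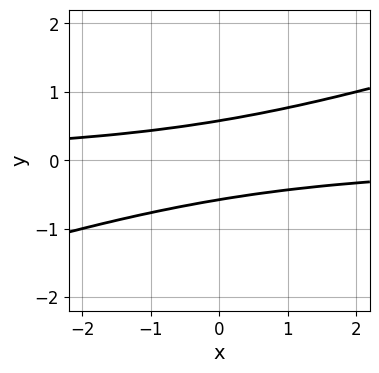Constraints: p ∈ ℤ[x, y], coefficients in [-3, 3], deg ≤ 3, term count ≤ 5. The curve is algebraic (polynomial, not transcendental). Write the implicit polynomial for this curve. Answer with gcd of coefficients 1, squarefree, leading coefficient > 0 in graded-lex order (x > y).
First, the degree is 2 — a generic line meets the curve in up to 2 points.
Next, checking where it meets the axes: the curve avoids every integer x-axis point in the box.
Finally, assembling these constraints gives the stated polynomial.

x*y - 3*y^2 + 1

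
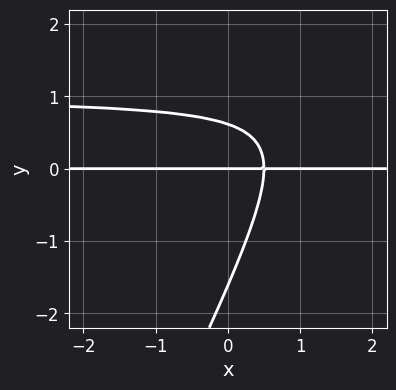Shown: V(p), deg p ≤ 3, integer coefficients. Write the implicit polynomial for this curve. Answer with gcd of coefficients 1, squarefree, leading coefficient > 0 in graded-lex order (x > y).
2*x*y^2 - y^3 - 2*x*y - y^2 + y

(a) Degree: the shape is more complex than any degree-2 curve, so deg p = 3.
(b) From the axis intercepts and sections: it meets the y-axis at y = 0 (among the integer gridlines); the visible x-axis segment lies entirely on the curve.
(c) The integer polynomial consistent with all of this is the stated p.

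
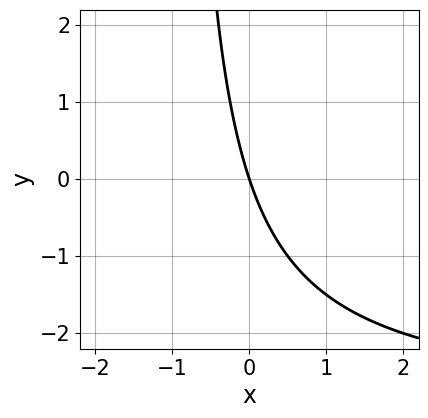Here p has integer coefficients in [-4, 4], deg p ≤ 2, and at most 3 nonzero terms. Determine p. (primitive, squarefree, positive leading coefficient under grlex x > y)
x*y + 3*x + y

1. The degree is 2 — a generic line meets the curve in up to 2 points.
2. Checking where it meets the axes: it meets the y-axis at y = 0 (among the integer gridlines); one x-axis crossing is at x = 0.
3. These observations pin down the coefficients.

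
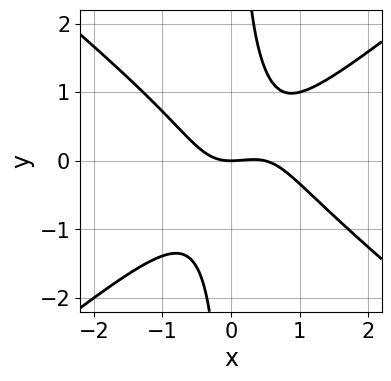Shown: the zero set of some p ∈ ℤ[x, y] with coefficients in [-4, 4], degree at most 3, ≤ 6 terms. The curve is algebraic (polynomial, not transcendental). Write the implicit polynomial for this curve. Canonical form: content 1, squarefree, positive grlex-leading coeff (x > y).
2*x^3 - 3*x*y^2 - x^2 + 2*y

First, deg p = 3. No degree-2 curve has this shape.
Then, from the visible intercepts: one x-axis crossing is at x = 0; it meets the y-axis at y = 0 (among the integer gridlines).
Finally, matching integer coefficients to the picture gives p.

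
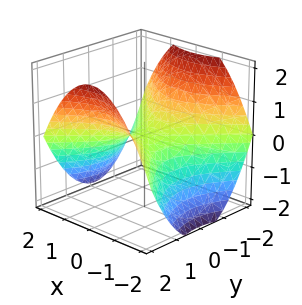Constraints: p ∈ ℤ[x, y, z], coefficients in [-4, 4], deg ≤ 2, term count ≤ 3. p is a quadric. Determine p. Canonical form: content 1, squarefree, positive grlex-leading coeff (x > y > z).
x^2 - y^2 + 2*z

1. The degree is 2 — a saddle surface; a quadric.
2. Symmetries: the y ↦ −y reflection is a symmetry, so y appears only in even powers; it's symmetric under x → −x, forcing even powers of x.
3. Against the integer gridlines: it meets the z-axis at z = 0 (among the integer gridlines); it crosses the x-axis at the gridline x = 0; one y-axis crossing is at y = 0.
4. Solving for integer coefficients yields p as stated.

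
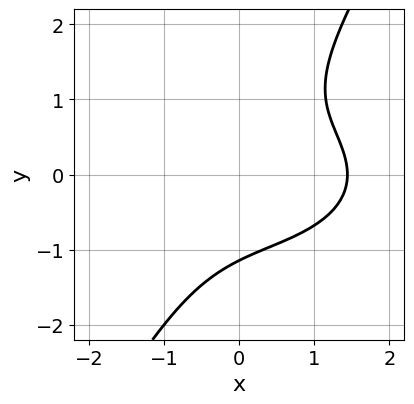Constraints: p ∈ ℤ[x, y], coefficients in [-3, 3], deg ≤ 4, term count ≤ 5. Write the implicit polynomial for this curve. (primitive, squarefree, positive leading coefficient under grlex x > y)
(a) Degree: no degree-2 curve has this shape, so deg p = 3.
(b) Putting this together gives p.

x^3 + 3*x*y^2 - 2*y^3 - 3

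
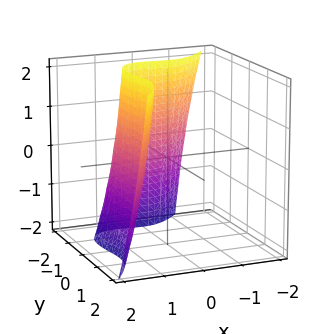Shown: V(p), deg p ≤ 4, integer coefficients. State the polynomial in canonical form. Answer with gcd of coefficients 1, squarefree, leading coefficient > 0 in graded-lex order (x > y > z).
2*x^3 + x^2*z - y^3 + y - 2

1. Degree: a generic line meets the surface in up to 3 points, so deg p = 3.
2. From the visible intercepts: it meets the x-axis at x = 1 (among the integer gridlines); no z-intercept at any integer in the box.
3. Matching integer coefficients to the picture gives p.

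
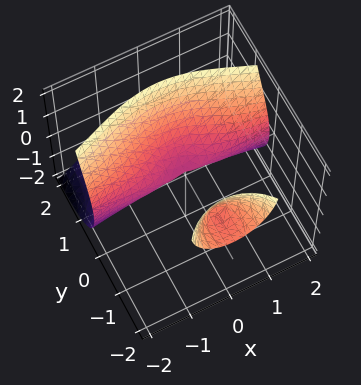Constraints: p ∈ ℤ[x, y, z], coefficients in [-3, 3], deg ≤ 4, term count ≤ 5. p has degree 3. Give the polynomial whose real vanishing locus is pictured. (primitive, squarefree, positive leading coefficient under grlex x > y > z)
There are 2 components. Treating them together as one polynomial.
Degree: the shape is more complex than any degree-2 surface, so deg p = 3.
Checking where it meets the axes: every point of the x-axis in the box is on the surface; one z-axis crossing is at z = 0; it meets the y-axis at y = 0 (among the integer gridlines).
Matching integer coefficients to the picture gives p.

3*x^2*y + y^3 + 3*y^2*z - 3*z^2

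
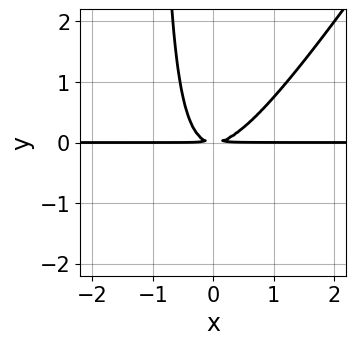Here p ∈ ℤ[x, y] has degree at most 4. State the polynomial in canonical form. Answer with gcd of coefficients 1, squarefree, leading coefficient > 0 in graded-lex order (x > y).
3*x^2*y - 2*x*y^2 - 2*y^2

First, degree: a generic line meets the curve in up to 3 points, so deg p = 3.
Next, observable constraints: the visible x-axis segment lies entirely on the curve.
Finally, assembling these constraints gives the stated polynomial.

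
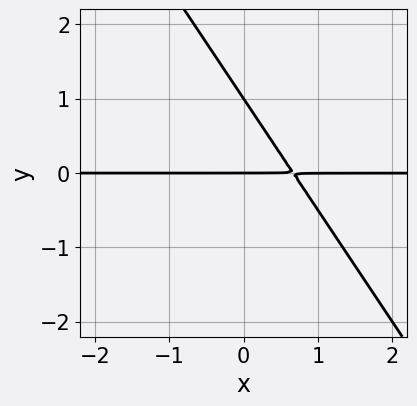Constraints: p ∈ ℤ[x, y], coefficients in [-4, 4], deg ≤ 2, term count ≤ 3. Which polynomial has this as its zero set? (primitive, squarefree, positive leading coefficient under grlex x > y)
3*x*y + 2*y^2 - 2*y

First, deg p = 2.
Then, from the visible intercepts: among the integer gridlines, it crosses the y-axis at y ∈ {0, 1}; every point of the x-axis in the box is on the curve.
Finally, together with the visible shape, these determine p as stated.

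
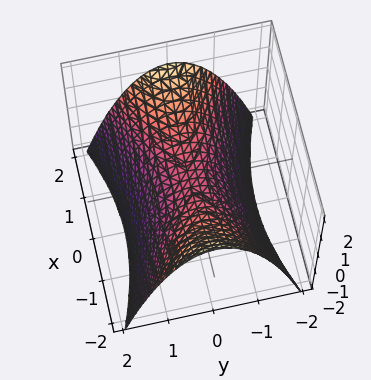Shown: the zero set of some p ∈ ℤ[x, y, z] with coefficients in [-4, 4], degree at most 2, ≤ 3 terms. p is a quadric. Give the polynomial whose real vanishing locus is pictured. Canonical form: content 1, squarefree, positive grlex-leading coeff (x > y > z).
x^2 - 3*y^2 - 3*z

First, degree: a hyperbolic paraboloid; a quadric, so deg p = 2.
Next, symmetries: the x ↦ −x reflection is a symmetry, so x appears only in even powers; the y ↦ −y reflection is a symmetry, so y appears only in even powers.
Then, observable constraints: one y-axis crossing is at y = 0; it meets the z-axis at z = 0 (among the integer gridlines); one x-axis crossing is at x = 0.
Finally, the integer polynomial consistent with all of this is the stated p.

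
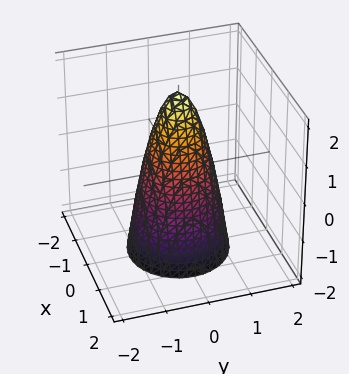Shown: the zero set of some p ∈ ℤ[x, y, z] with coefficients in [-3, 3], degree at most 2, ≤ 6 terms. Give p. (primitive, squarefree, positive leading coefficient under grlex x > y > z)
(a) deg p = 2. No degree-1 surface has this shape.
(b) Symmetries: every cross-section ⟂ z is a circle, so x, y appear only via x² + y².
(c) Against the integer gridlines: a circular section at z = -1 has radius exactly 1; it crosses the z-axis at the gridline z = 2.
(d) Putting this together gives p.

3*x^2 + 3*y^2 + z - 2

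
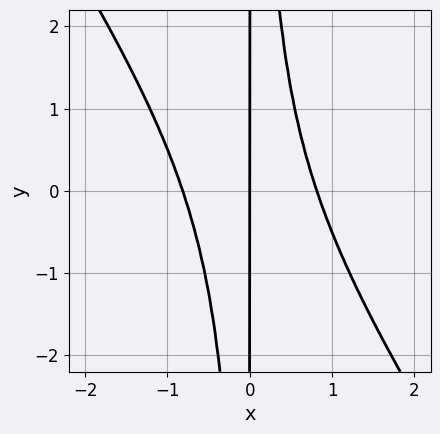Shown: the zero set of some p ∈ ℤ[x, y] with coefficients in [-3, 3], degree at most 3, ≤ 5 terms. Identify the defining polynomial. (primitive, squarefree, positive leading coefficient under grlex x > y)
3*x^3 + 2*x^2*y - 2*x

1. Degree: the shape is more complex than any degree-2 curve, so deg p = 3.
2. Observable constraints: it meets the x-axis at x = 0 (among the integer gridlines); every point of the y-axis in the box is on the curve.
3. Matching integer coefficients to the picture gives p.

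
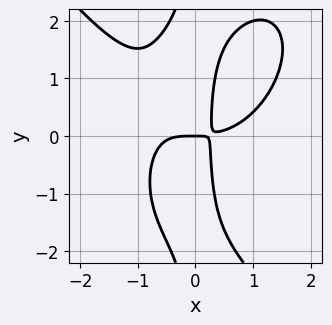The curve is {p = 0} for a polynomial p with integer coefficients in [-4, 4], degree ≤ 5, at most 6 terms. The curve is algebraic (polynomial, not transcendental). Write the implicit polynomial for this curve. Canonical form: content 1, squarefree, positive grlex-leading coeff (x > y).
First, degree: a generic line meets the curve in up to 4 points, so deg p = 4.
Then, from the visible intercepts: one x-axis crossing is at x = 0; one y-axis crossing is at y = 0.
Finally, these observations pin down the coefficients.

2*x^4 + x*y^3 - 3*x^2*y - 3*x*y + y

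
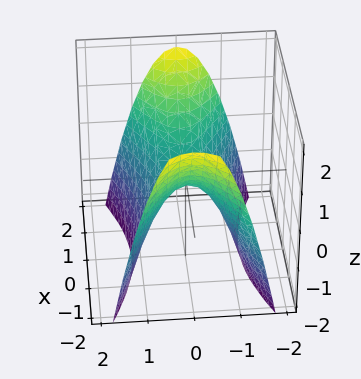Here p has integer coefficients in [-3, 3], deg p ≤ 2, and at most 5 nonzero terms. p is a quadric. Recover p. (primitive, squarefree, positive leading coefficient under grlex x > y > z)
x^2 - 3*y^2 - 2*z

1. The degree is 2 — a saddle surface; a quadric.
2. Symmetries: it's symmetric under x → −x, forcing even powers of x; it's symmetric under y → −y, forcing even powers of y.
3. Reading off the gridlines: it crosses the z-axis at the gridline z = 0; it meets the x-axis at x = 0 (among the integer gridlines).
4. These observations pin down the coefficients.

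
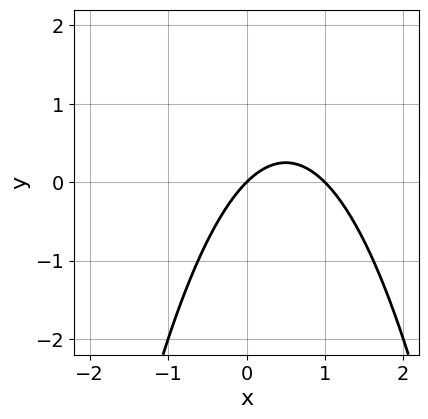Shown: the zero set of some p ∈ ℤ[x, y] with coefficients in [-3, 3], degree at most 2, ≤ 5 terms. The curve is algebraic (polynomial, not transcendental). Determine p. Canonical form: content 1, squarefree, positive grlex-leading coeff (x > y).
x^2 - x + y

1. deg p = 2. A generic line meets the curve in up to 2 points.
2. Observable constraints: it crosses the y-axis at the gridline y = 0; the x-axis gridline crossings are at x ∈ {0, 1}.
3. Putting this together gives p.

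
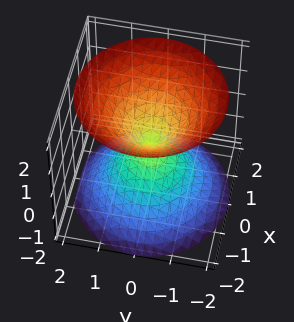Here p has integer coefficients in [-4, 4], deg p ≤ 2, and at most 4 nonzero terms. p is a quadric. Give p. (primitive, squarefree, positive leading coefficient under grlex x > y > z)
x^2 + y^2 - z^2

The picture has 2 separate pieces. They look like related sheets of one shape, so recover p as a whole.
Degree: a double cone through the origin; a quadric, so deg p = 2.
Symmetries: rotational symmetry about the z-axis ⇒ p depends on x, y only through x² + y²; it's symmetric under z → −z, forcing even powers of z.
Observable constraints: a circular section at z = 1 has radius exactly 1; it crosses the x-axis at the gridline x = 0; it crosses the y-axis at the gridline y = 0; it crosses the z-axis at the gridline z = 0.
Assembling these constraints gives the stated polynomial.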